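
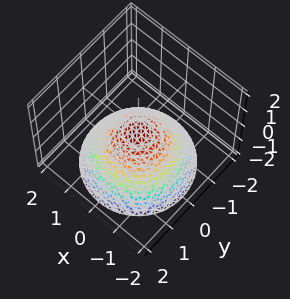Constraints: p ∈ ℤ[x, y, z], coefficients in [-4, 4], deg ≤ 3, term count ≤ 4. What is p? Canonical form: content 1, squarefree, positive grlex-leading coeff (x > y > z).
First, the degree is 2 — a paraboloid; a quadric.
Next, symmetries: the surface is invariant under rotation about z: p = q(x² + y², z).
Next, reading off the gridlines: it crosses the y-axis at the gridline y = 0; a circular section at z = -2 has radius between 1 and 2; one z-axis crossing is at z = 0; it crosses the x-axis at the gridline x = 0.
Finally, these observations pin down the coefficients.

2*x^2 + 2*y^2 + 3*z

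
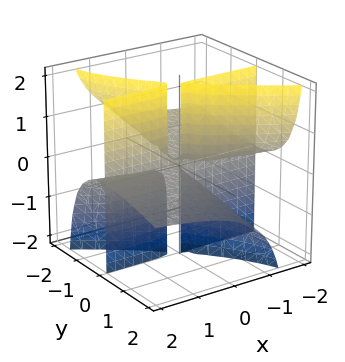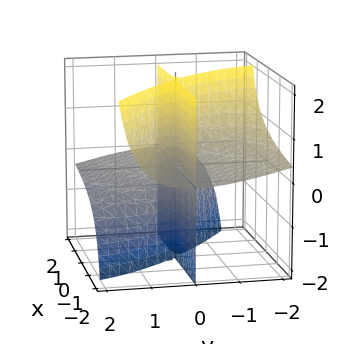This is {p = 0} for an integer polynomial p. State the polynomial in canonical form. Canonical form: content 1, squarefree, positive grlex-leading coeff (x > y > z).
3*x*y*z + y^3 + 3*y^2*z

1. The picture has 2 separate pieces. Treating them together as one polynomial.
2. Degree: a generic line meets the surface in up to 3 points, so deg p = 3.
3. Against the integer gridlines: the visible x-axis segment lies entirely on the surface; one y-axis crossing is at y = 0; every point of the z-axis in the box is on the surface.
4. Matching integer coefficients to the picture gives p.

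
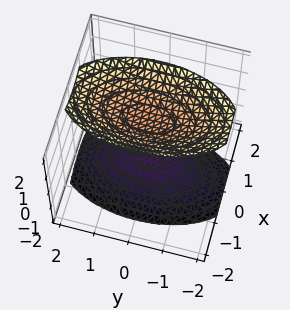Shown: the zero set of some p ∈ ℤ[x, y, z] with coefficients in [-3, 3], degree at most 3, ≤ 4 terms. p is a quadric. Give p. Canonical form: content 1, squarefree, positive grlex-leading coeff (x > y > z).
First, the picture has 2 separate pieces.
Next, deg p = 2.
Next, symmetries: the x ↦ −x reflection is a symmetry, so x appears only in even powers; mirror symmetry y ↦ −y ⇒ only even powers of y; the z ↦ −z reflection is a symmetry, so z appears only in even powers.
Then, from the visible intercepts: it misses every integer gridline on the y-axis; the surface avoids every integer x-axis point in the box.
Finally, fitting integer coefficients to these (and the overall shape) gives p.

3*x^2 + y^2 - 2*z^2 + 3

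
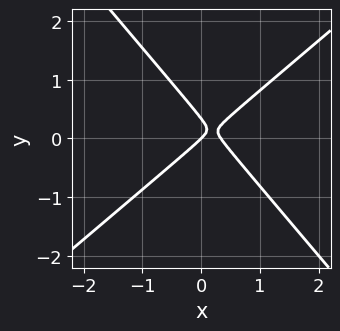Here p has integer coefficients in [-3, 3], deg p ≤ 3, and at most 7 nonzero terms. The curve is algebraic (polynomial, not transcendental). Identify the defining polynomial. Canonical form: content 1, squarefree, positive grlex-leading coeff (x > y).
Degree: no degree-1 curve has this shape, so deg p = 2.
From the visible intercepts: one x-axis crossing is at x = 0; it meets the y-axis at y = 0 (among the integer gridlines).
Assembling these constraints gives the stated polynomial.

3*x^2 - x*y - 3*y^2 - x + y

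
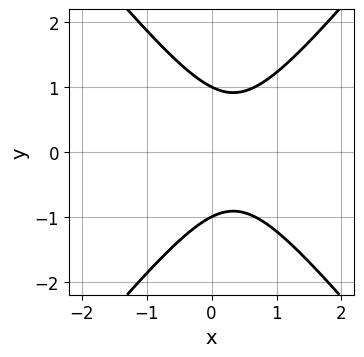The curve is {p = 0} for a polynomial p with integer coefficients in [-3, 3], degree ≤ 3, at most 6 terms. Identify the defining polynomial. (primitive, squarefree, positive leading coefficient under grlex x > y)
3*x^2 - 2*y^2 - 2*x + 2

deg p = 2. A generic line meets the curve in up to 2 points.
Symmetries: the y ↦ −y reflection is a symmetry, so y appears only in even powers.
Checking where it meets the axes: among the integer gridlines, it crosses the y-axis at y ∈ {-1, 1}; no x-intercept at any integer in the box.
Fitting integer coefficients to these (and the overall shape) gives p.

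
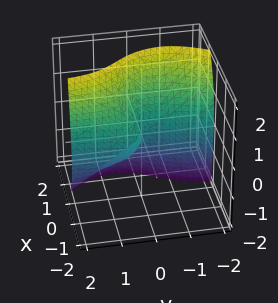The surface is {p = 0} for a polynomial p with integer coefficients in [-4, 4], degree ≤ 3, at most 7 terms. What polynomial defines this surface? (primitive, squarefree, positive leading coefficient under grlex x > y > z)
3*x^3 + 3*x*y^2 + 2*x*y*z - z^2 + y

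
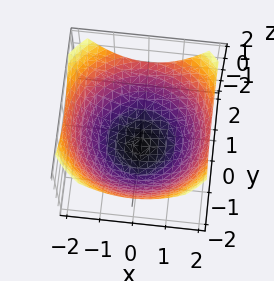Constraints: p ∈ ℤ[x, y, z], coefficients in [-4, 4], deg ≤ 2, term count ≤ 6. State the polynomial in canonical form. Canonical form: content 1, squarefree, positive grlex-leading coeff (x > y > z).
x^2 + y^2 - 2*z - 3

1. The degree is 2 — no degree-1 surface has this shape.
2. By symmetry, every cross-section ⟂ z is a circle, so x, y appear only via x² + y².
3. From the visible intercepts: a circular section at z = 0 has radius between 1 and 2.
4. Putting this together gives p.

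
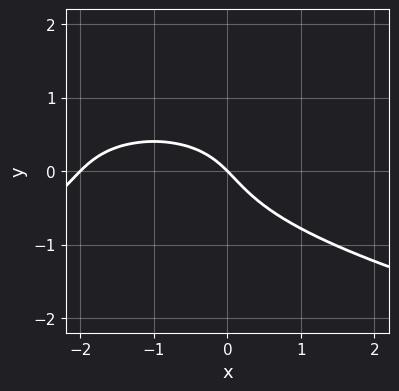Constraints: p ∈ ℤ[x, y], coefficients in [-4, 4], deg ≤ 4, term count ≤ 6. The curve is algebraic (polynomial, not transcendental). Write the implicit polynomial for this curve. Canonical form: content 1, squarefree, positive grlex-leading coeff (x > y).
1. deg p = 3.
2. Reading off the gridlines: one y-axis crossing is at y = 0; the x-axis gridline crossings are at x ∈ {-2, 0}.
3. Together with the visible shape, these determine p as stated.

3*y^3 + x^2 + 2*x + 2*y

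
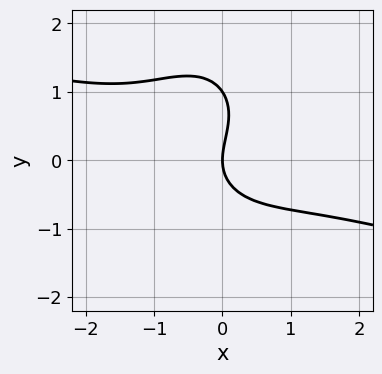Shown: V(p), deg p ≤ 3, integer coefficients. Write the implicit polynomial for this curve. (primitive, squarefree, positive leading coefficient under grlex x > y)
Degree: the shape is more complex than any degree-2 curve, so deg p = 3.
Reading off the gridlines: the y-axis gridline crossings are at y ∈ {0, 1}; one x-axis crossing is at x = 0.
Matching integer coefficients to the picture gives p.

x^3 + 3*x^2*y + 2*y^3 - 2*y^2 + 3*x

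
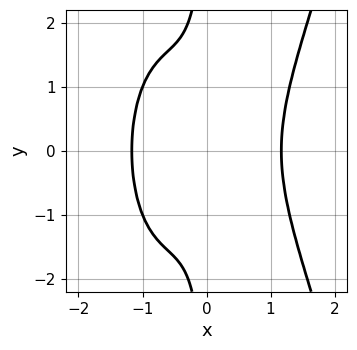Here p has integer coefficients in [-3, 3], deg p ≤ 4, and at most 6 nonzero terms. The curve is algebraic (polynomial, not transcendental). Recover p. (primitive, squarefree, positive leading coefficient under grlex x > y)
2*x^4 - x*y^2 - 2*x^2 - 1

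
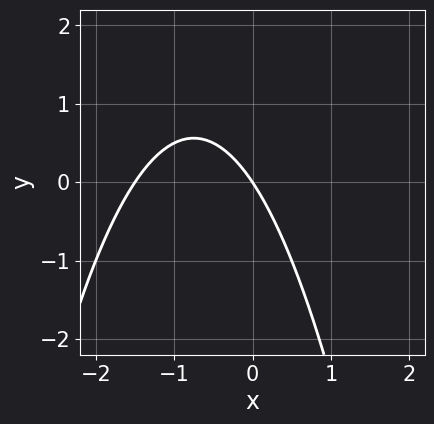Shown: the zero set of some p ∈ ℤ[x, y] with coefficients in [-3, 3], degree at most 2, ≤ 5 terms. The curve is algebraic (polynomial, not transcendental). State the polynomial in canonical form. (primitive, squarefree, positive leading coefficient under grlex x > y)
2*x^2 + 3*x + 2*y

1. deg p = 2. A generic line meets the curve in up to 2 points.
2. Against the integer gridlines: it meets the y-axis at y = 0 (among the integer gridlines); it crosses the x-axis at the gridline x = 0.
3. Fitting integer coefficients to these (and the overall shape) gives p.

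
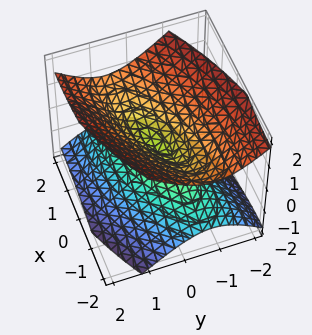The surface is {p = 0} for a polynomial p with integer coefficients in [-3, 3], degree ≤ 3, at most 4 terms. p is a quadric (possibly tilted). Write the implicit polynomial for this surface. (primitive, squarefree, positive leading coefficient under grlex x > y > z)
1. deg p = 2. The shape is more complex than any degree-1 surface.
2. Reading off the gridlines: one z-axis crossing is at z = 0; one y-axis crossing is at y = 0; it meets the x-axis at x = 0 (among the integer gridlines).
3. The integer polynomial consistent with all of this is the stated p.

x^2 - 2*x*y + 3*y^2 - 3*z^2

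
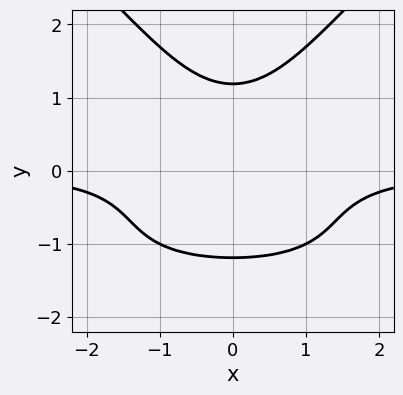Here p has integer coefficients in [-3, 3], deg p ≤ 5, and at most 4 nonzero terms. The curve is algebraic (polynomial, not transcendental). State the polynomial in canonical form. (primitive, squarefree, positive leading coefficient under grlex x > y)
x^2*y^2 - y^4 + 2*x^2*y + 2

First, the degree is 4 — the shape is more complex than any degree-3 curve.
Then, symmetries: it's symmetric under x → −x, forcing even powers of x.
Then, from the axis intercepts and sections: no x-intercept at any integer in the box.
Finally, these observations pin down the coefficients.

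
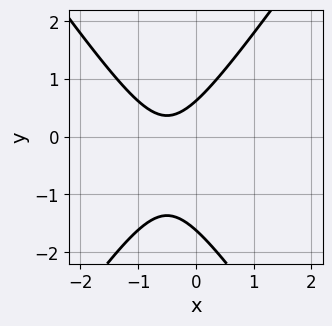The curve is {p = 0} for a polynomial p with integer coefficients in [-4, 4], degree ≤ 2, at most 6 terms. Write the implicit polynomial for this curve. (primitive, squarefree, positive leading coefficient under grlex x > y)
2*x^2 - y^2 + 2*x - y + 1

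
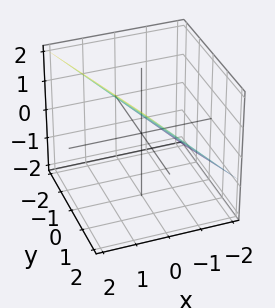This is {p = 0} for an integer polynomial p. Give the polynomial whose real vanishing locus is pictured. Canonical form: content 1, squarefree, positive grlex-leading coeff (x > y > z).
3*x + y - 3*z + 2

First, degree: the surface is flat (a plane), so deg p = 1.
Then, from the axis intercepts and sections: it meets the y-axis at y = -2 (among the integer gridlines).
Finally, together with the visible shape, these determine p as stated.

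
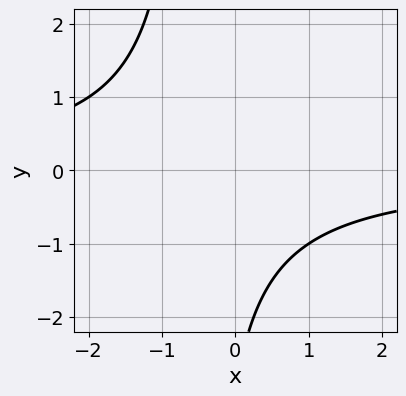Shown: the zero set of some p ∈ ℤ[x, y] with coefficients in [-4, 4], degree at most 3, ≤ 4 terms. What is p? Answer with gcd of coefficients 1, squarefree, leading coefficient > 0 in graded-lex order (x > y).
2*x*y + y + 3

(a) deg p = 2. No degree-1 curve has this shape.
(b) From the axis intercepts and sections: it misses every integer gridline on the y-axis; the curve avoids every integer x-axis point in the box.
(c) These observations pin down the coefficients.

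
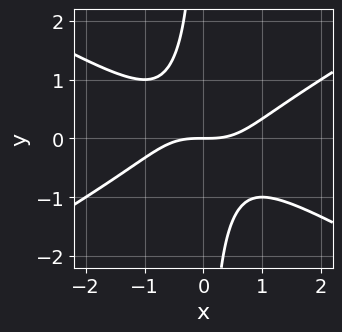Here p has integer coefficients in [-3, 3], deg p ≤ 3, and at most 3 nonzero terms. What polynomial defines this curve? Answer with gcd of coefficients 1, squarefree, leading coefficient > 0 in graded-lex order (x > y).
x^3 - 3*x*y^2 - 2*y

Degree: no degree-2 curve has this shape, so deg p = 3.
Against the integer gridlines: one y-axis crossing is at y = 0; it crosses the x-axis at the gridline x = 0.
Fitting integer coefficients to these (and the overall shape) gives p.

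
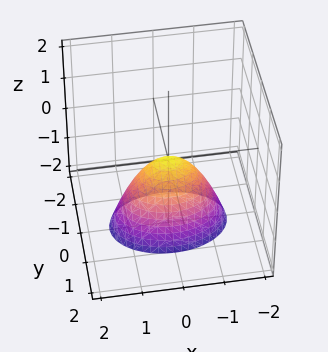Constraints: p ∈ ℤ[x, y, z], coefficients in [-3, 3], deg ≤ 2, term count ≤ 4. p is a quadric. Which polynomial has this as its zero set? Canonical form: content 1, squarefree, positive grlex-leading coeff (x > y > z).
1. The degree is 2 — a paraboloid; a quadric.
2. Symmetries: mirror symmetry y ↦ −y ⇒ only even powers of y; it's symmetric under x → −x, forcing even powers of x.
3. Observable constraints: it crosses the y-axis at the gridline y = 0; it meets the x-axis at x = 0 (among the integer gridlines); it crosses the z-axis at the gridline z = 0.
4. Matching integer coefficients to the picture gives p.

x^2 + 2*y^2 + z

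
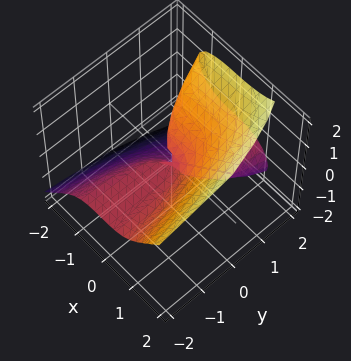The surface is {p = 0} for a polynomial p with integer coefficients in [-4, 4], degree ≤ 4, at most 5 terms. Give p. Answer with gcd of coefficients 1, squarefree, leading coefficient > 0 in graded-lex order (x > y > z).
First, deg p = 3.
Next, against the integer gridlines: it crosses the x-axis at the gridline x = 0; every point of the y-axis in the box is on the surface; it crosses the z-axis at the gridline z = 0.
Finally, assembling these constraints gives the stated polynomial.

2*x^3 - 2*z^3 + 3*y*z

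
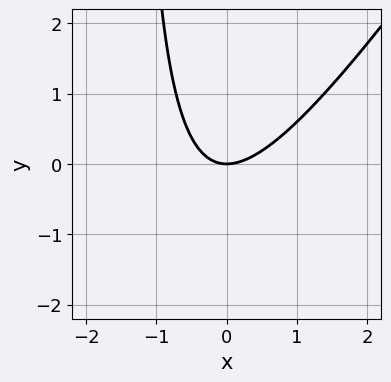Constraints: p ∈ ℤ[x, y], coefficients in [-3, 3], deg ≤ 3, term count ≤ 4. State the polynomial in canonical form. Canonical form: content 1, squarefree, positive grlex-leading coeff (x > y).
1. Degree: a generic line meets the curve in up to 2 points, so deg p = 2.
2. From the axis intercepts and sections: it meets the x-axis at x = 0 (among the integer gridlines); it crosses the y-axis at the gridline y = 0.
3. Fitting integer coefficients to these (and the overall shape) gives p.

3*x^2 - 2*x*y - 3*y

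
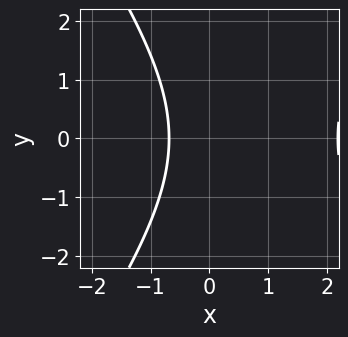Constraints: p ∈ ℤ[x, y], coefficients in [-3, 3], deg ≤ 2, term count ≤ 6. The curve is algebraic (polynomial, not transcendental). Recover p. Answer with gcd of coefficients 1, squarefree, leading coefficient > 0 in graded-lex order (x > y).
2*x^2 - y^2 - 3*x - 3

1. deg p = 2.
2. Symmetries: it's symmetric under y → −y, forcing even powers of y.
3. Checking where it meets the axes: it misses every integer gridline on the y-axis.
4. Assembling these constraints gives the stated polynomial.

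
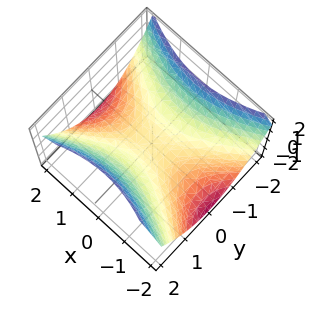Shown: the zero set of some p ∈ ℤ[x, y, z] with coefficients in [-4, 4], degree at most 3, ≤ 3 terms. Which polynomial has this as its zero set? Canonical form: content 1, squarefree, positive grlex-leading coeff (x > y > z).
x^2 - 2*y^2 + 3*z

(a) deg p = 2.
(b) Symmetries: mirror symmetry x ↦ −x ⇒ only even powers of x; mirror symmetry y ↦ −y ⇒ only even powers of y.
(c) Observable constraints: one x-axis crossing is at x = 0; it meets the z-axis at z = 0 (among the integer gridlines); it meets the y-axis at y = 0 (among the integer gridlines).
(d) Matching integer coefficients to the picture gives p.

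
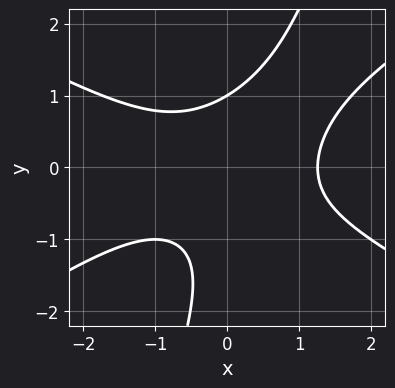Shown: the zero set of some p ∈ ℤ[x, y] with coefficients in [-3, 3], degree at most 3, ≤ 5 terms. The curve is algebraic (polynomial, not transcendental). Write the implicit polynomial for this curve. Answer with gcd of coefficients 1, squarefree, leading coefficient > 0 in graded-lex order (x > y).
(a) Degree: a generic line meets the curve in up to 3 points, so deg p = 3.
(b) Reading off the gridlines: it crosses the y-axis at the gridline y = 1.
(c) Solving for integer coefficients yields p as stated.

x^3 - 3*x*y^2 + y^3 + y^2 - 2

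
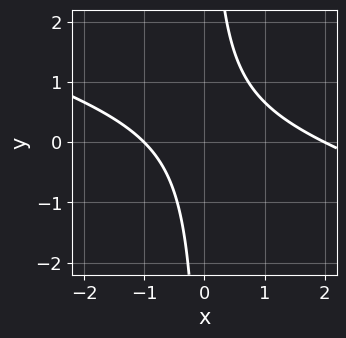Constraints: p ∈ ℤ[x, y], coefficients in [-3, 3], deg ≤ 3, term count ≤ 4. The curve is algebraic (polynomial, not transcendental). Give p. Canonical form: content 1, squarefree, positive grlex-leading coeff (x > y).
First, degree: a generic line meets the curve in up to 2 points, so deg p = 2.
Next, from the visible intercepts: the x-axis gridline crossings are at x ∈ {-1, 2}; the curve avoids every integer y-axis point in the box.
Finally, together with the visible shape, these determine p as stated.

x^2 + 3*x*y - x - 2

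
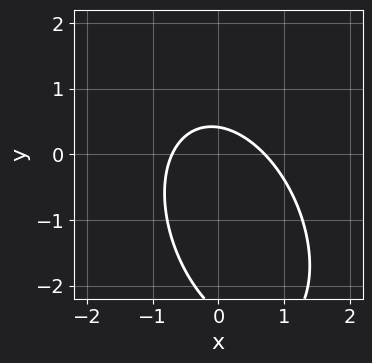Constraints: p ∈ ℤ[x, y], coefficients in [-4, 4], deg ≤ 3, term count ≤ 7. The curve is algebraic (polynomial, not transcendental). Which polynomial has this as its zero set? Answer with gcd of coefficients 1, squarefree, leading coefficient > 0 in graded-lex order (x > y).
2*x^2 + x*y + y^2 + 2*y - 1

First, deg p = 2.
Finally, matching integer coefficients to the picture gives p.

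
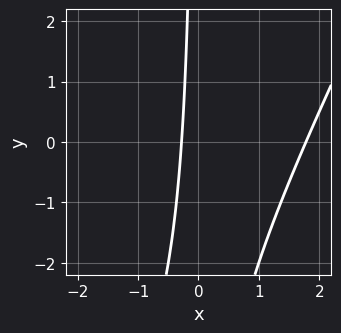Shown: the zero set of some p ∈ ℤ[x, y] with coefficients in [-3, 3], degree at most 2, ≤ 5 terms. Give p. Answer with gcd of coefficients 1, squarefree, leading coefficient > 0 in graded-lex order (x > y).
(a) deg p = 2. No degree-1 curve has this shape.
(b) Against the integer gridlines: no y-intercept at any integer in the box.
(c) Together with the visible shape, these determine p as stated.

2*x^2 - x*y - 3*x - 1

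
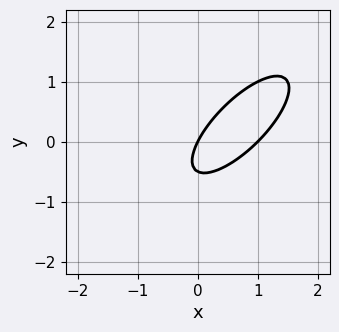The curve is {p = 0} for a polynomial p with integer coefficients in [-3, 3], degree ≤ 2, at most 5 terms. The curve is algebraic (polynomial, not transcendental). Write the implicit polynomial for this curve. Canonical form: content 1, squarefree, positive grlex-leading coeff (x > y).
2*x^2 - 3*x*y + 2*y^2 - 2*x + y

1. Degree: the shape is more complex than any degree-1 curve, so deg p = 2.
2. Against the integer gridlines: the x-axis gridline crossings are at x ∈ {0, 1}; it crosses the y-axis at the gridline y = 0.
3. Fitting integer coefficients to these (and the overall shape) gives p.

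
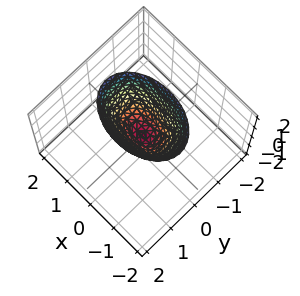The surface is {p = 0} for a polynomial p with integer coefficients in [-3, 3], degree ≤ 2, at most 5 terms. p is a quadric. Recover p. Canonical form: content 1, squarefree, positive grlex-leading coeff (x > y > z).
x^2 + 2*y^2 - z

The degree is 2 — a single bowl opening along one axis; a quadric.
Symmetries: the y ↦ −y reflection is a symmetry, so y appears only in even powers; mirror symmetry x ↦ −x ⇒ only even powers of x.
Checking where it meets the axes: one z-axis crossing is at z = 0; one x-axis crossing is at x = 0; it crosses the y-axis at the gridline y = 0.
Fitting integer coefficients to these (and the overall shape) gives p.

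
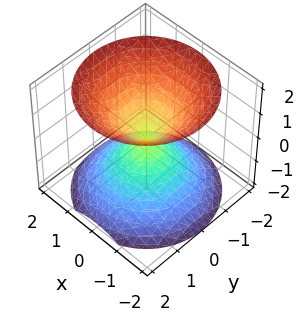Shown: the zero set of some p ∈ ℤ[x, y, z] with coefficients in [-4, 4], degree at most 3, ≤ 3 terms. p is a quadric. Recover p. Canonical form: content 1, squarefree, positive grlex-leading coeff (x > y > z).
x^2 + y^2 - z^2

The picture has 2 separate pieces. They look like related sheets of one shape, so recover p as a whole.
The degree is 2 — a double cone through the origin; a quadric.
Symmetries: rotational symmetry about the z-axis ⇒ p depends on x, y only through x² + y²; mirror symmetry z ↦ −z ⇒ only even powers of z.
Observable constraints: it meets the y-axis at y = 0 (among the integer gridlines); a circular section at z = 1 has radius exactly 1; it meets the z-axis at z = 0 (among the integer gridlines).
Fitting integer coefficients to these (and the overall shape) gives p.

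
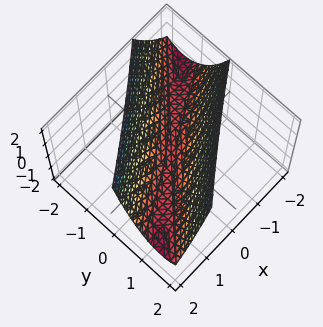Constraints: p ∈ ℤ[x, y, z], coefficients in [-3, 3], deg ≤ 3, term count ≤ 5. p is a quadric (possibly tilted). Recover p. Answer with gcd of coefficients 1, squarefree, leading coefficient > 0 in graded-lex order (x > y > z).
deg p = 2. The shape is more complex than any degree-1 surface.
Checking where it meets the axes: it crosses the y-axis at the gridline y = 0; it crosses the z-axis at the gridline z = 0.
The integer polynomial consistent with all of this is the stated p.

x^2 - 3*x*y + 2*y^2 - 2*z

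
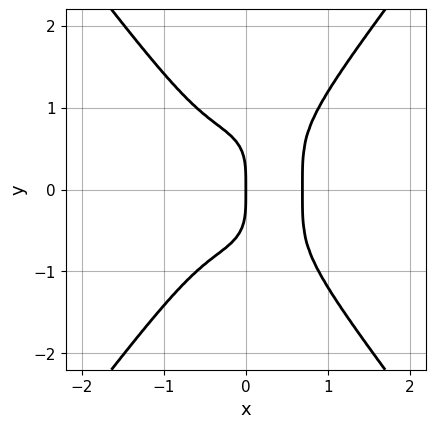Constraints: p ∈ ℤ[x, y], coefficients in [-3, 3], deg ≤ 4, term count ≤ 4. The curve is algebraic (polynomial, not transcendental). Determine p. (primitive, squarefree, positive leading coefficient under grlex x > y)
deg p = 4. No degree-3 curve has this shape.
Symmetries: the y ↦ −y reflection is a symmetry, so y appears only in even powers.
From the axis intercepts and sections: it meets the y-axis at y = 0 (among the integer gridlines); it meets the x-axis at x = 0 (among the integer gridlines).
Together with the visible shape, these determine p as stated.

3*x^4 - y^4 - x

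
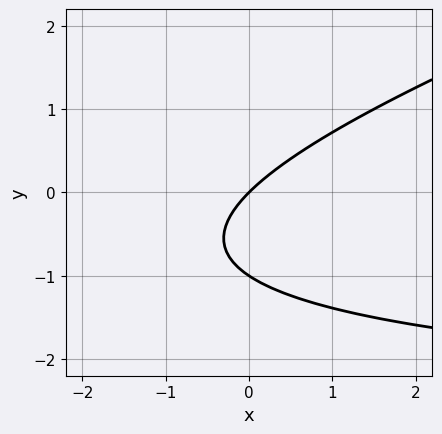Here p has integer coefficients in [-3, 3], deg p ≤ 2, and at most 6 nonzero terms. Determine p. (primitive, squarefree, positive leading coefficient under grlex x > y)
deg p = 2. The shape is more complex than any degree-1 curve.
From the axis intercepts and sections: among the integer gridlines, it crosses the y-axis at y ∈ {-1, 0}; it crosses the x-axis at the gridline x = 0.
Fitting integer coefficients to these (and the overall shape) gives p.

x*y - 3*y^2 + 3*x - 3*y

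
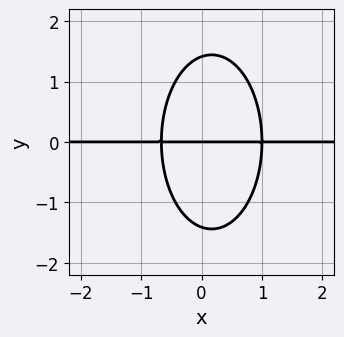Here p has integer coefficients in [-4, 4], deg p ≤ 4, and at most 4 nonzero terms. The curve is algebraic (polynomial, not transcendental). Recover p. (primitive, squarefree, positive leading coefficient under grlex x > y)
1. The degree is 3 — the shape is more complex than any degree-2 curve.
2. Observable constraints: the visible x-axis segment lies entirely on the curve; it crosses the y-axis at the gridline y = 0.
3. These observations pin down the coefficients.

3*x^2*y + y^3 - x*y - 2*y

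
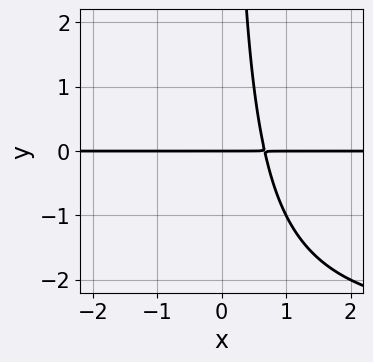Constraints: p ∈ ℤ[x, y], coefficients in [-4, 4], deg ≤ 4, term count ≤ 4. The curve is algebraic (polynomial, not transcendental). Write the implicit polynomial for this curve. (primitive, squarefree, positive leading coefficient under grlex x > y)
1. The degree is 3 — a generic line meets the curve in up to 3 points.
2. Checking where it meets the axes: it crosses the y-axis at the gridline y = 0; the visible x-axis segment lies entirely on the curve.
3. Matching integer coefficients to the picture gives p.

x*y^2 + 3*x*y - 2*y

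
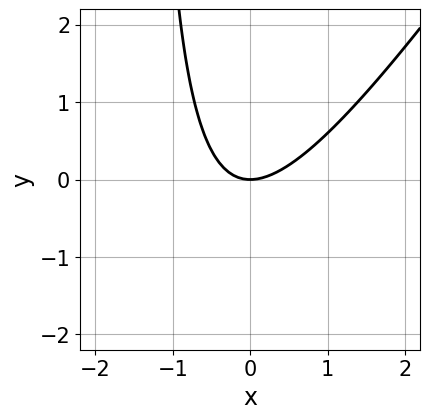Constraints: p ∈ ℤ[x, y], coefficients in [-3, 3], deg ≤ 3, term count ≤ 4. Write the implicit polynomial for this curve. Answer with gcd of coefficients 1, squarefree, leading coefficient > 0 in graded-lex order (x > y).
1. Degree: no degree-1 curve has this shape, so deg p = 2.
2. Checking where it meets the axes: one y-axis crossing is at y = 0; it crosses the x-axis at the gridline x = 0.
3. These observations pin down the coefficients.

3*x^2 - 2*x*y - 3*y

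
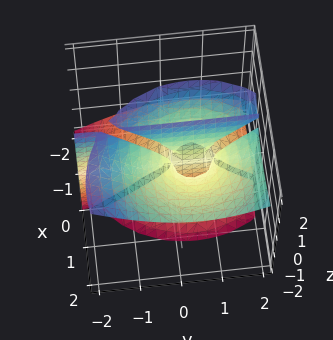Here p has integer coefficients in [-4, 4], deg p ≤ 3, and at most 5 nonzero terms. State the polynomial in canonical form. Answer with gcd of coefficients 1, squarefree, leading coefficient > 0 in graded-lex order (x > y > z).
2*x^3 - 3*x^2*z + 2*x*y^2 - 2*x*z^2 - 2*x*y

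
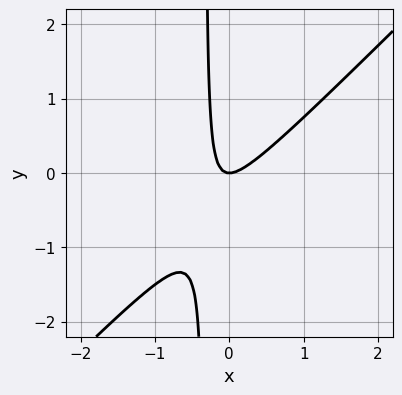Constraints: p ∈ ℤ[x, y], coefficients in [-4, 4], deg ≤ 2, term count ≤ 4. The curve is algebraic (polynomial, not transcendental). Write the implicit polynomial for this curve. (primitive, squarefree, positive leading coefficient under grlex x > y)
3*x^2 - 3*x*y - y

The degree is 2 — the shape is more complex than any degree-1 curve.
Observable constraints: one x-axis crossing is at x = 0; it meets the y-axis at y = 0 (among the integer gridlines).
Together with the visible shape, these determine p as stated.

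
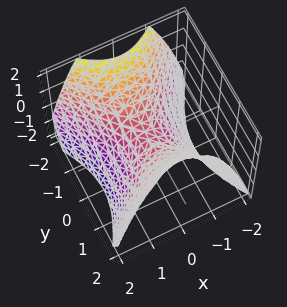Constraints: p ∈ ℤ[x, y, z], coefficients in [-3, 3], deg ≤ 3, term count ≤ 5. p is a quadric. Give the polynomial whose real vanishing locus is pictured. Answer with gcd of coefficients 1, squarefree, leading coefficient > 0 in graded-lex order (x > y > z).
3*x^2 - 2*y^2 + 3*z

deg p = 2.
Symmetries: it's symmetric under x → −x, forcing even powers of x; it's symmetric under y → −y, forcing even powers of y.
Observable constraints: one z-axis crossing is at z = 0; one x-axis crossing is at x = 0.
Fitting integer coefficients to these (and the overall shape) gives p.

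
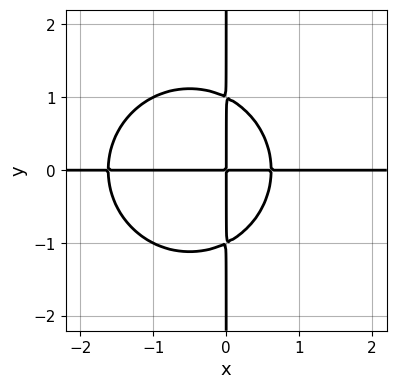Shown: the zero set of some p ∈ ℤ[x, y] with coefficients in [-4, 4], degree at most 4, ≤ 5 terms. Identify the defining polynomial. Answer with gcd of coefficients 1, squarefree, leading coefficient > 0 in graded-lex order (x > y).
x^3*y + x*y^3 + x^2*y - x*y

The degree is 4 — no degree-3 curve has this shape.
Observable constraints: every point of the y-axis in the box is on the curve; every point of the x-axis in the box is on the curve.
Fitting integer coefficients to these (and the overall shape) gives p.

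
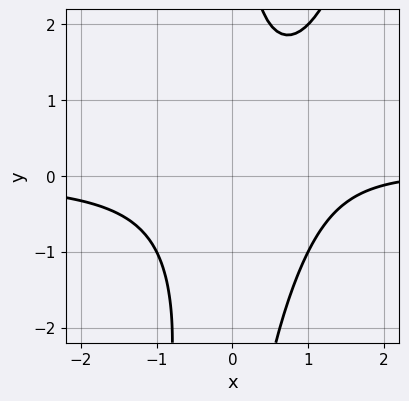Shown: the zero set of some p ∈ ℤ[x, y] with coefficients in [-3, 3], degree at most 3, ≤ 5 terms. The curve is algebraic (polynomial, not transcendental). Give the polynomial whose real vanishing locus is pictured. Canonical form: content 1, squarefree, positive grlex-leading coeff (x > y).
3*x^2*y - x*y^2 - 2*x*y - x + 3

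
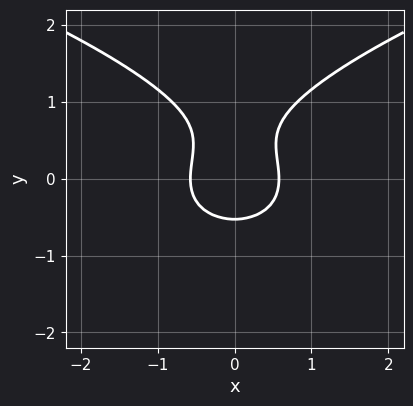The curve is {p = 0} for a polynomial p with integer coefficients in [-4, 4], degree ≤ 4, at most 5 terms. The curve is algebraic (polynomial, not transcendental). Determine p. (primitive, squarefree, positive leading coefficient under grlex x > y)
3*y^3 - 3*x^2 - 2*y^2 + 1

1. The degree is 3 — a generic line meets the curve in up to 3 points.
2. Symmetries: mirror symmetry x ↦ −x ⇒ only even powers of x.
3. Solving for integer coefficients yields p as stated.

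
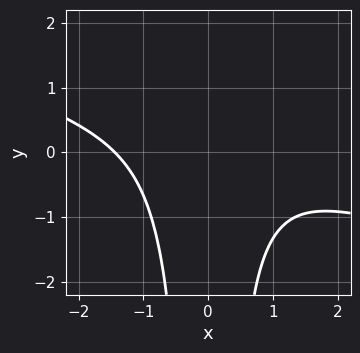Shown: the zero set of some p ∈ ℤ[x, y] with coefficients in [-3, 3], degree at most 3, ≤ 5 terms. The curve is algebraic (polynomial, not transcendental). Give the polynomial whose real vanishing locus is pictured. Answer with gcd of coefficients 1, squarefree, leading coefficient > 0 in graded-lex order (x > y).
deg p = 3.
Observable constraints: the curve avoids every integer y-axis point in the box.
Matching integer coefficients to the picture gives p.

x^3 + 3*x^2*y + 3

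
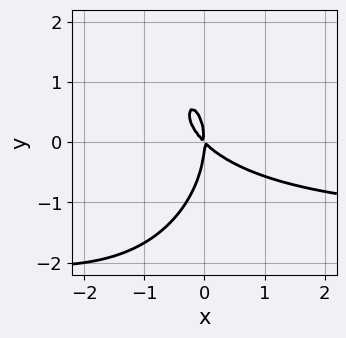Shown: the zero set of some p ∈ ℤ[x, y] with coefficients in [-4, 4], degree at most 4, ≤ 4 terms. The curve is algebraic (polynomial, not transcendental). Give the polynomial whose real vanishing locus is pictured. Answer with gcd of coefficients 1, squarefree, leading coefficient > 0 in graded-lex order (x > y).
First, deg p = 3. No degree-2 curve has this shape.
Next, observable constraints: it meets the y-axis at y = 0 (among the integer gridlines); it meets the x-axis at x = 0 (among the integer gridlines).
Finally, solving for integer coefficients yields p as stated.

2*x^2*y + y^3 + 3*x^2 + 3*x*y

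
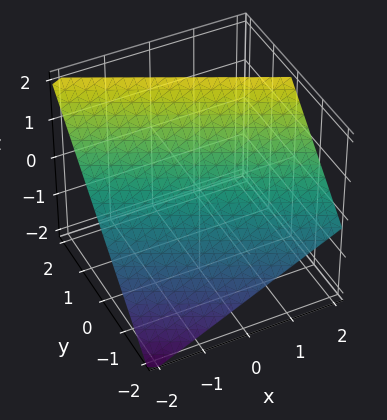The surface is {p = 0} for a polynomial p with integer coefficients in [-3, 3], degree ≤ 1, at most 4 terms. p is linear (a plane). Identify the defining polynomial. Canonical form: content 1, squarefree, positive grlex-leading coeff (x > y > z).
x + 2*y - 2*z + 2

1. deg p = 1. Every cross-section is a straight line — this is a plane.
2. Reading off the gridlines: one y-axis crossing is at y = -1; one x-axis crossing is at x = -2.
3. Solving for integer coefficients yields p as stated. Check: (0, 0, 1) on the z-axis lies on the surface, and p(0, 0, 1) = 0. ✓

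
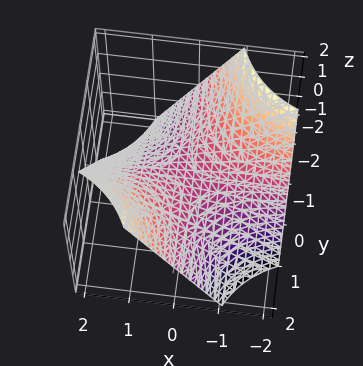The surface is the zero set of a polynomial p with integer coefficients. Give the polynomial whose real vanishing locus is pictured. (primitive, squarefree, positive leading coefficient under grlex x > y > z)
x*y - z

1. Degree: a saddle surface; a quadric, so deg p = 2.
2. Reading off the gridlines: every point of the y-axis in the box is on the surface; every point of the x-axis in the box is on the surface; one z-axis crossing is at z = 0.
3. Together with the visible shape, these determine p as stated.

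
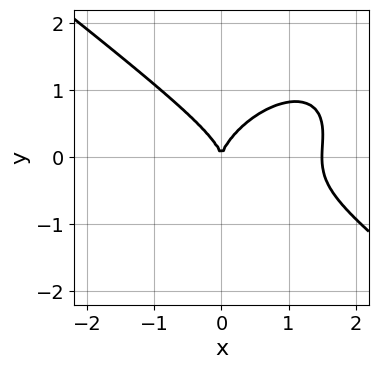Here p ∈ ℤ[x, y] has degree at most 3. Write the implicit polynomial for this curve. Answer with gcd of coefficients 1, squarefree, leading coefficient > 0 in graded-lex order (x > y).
2*x^3 - x*y^2 + 3*y^3 - 3*x^2

1. Degree: a generic line meets the curve in up to 3 points, so deg p = 3.
2. Against the integer gridlines: it crosses the y-axis at the gridline y = 0; it meets the x-axis at x = 0 (among the integer gridlines).
3. Putting this together gives p.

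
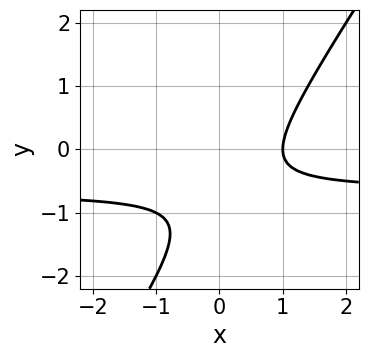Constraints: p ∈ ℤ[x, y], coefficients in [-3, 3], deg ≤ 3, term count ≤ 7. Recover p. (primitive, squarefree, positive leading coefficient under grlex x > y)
3*x*y - 2*y^2 + 2*x - 3*y - 2

Degree: no degree-1 curve has this shape, so deg p = 2.
From the visible intercepts: one x-axis crossing is at x = 1; the curve avoids every integer y-axis point in the box.
The integer polynomial consistent with all of this is the stated p.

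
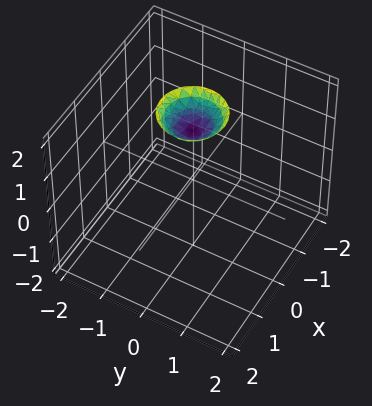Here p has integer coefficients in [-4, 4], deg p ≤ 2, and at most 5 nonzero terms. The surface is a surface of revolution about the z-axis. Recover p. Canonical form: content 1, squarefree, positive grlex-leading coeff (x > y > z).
2*x^2 + 2*y^2 - 2*z + 3

Degree: a generic line meets the surface in up to 2 points, so deg p = 2.
Symmetries: every cross-section ⟂ z is a circle, so x, y appear only via x² + y².
Reading off the gridlines: no y-intercept at any integer in the box; a circular section at z = 2 has radius between 0 and 1; it misses every integer gridline on the x-axis.
Matching integer coefficients to the picture gives p.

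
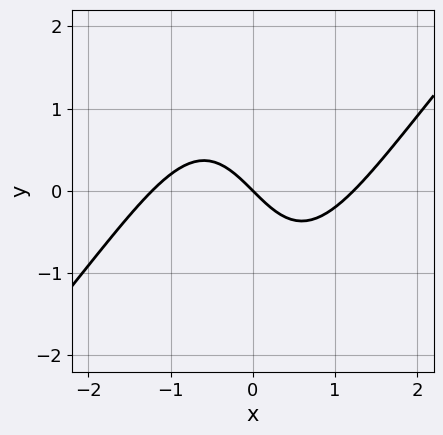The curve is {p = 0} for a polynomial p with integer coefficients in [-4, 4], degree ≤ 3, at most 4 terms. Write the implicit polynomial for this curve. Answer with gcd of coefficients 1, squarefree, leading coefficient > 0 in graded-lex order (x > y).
2*x^3 - 2*x^2*y - 3*x - 3*y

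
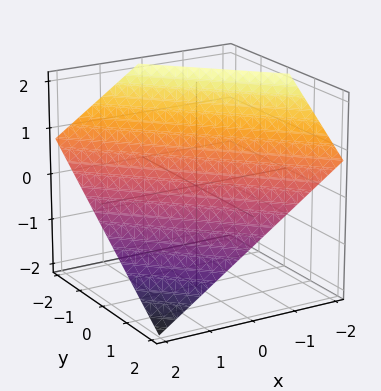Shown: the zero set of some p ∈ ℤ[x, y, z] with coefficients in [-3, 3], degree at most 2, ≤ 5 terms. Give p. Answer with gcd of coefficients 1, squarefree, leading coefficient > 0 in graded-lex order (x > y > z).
deg p = 1. Every cross-section is a straight line — this is a plane.
Observable constraints: it crosses the x-axis at the gridline x = 1; it crosses the y-axis at the gridline y = 1.
Together with the visible shape, these determine p as stated.

2*x + 2*y + 3*z - 2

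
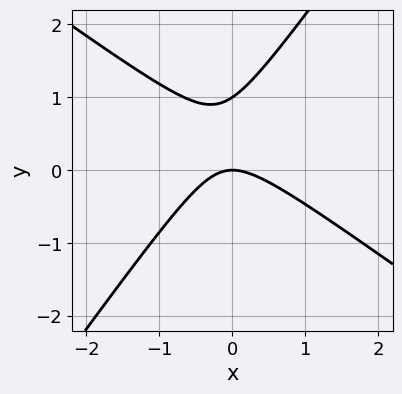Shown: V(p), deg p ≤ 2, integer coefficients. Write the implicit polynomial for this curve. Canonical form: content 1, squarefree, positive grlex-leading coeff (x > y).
First, degree: the shape is more complex than any degree-1 curve, so deg p = 2.
Then, reading off the gridlines: among the integer gridlines, it crosses the y-axis at y ∈ {0, 1}; one x-axis crossing is at x = 0.
Finally, solving for integer coefficients yields p as stated.

3*x^2 + 2*x*y - 3*y^2 + 3*y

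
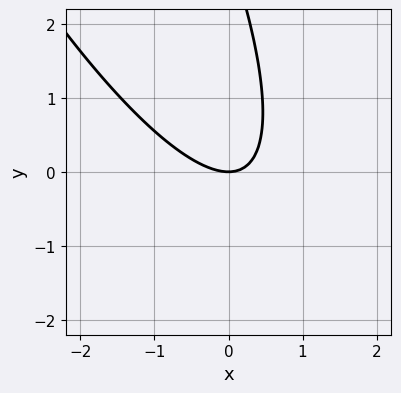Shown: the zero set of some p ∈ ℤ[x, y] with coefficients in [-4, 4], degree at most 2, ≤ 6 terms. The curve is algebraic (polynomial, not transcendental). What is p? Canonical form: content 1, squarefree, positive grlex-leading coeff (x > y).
1. The degree is 2 — the shape is more complex than any degree-1 curve.
2. Reading off the gridlines: it crosses the y-axis at the gridline y = 0; it meets the x-axis at x = 0 (among the integer gridlines).
3. Solving for integer coefficients yields p as stated.

3*x^2 + 3*x*y + y^2 - 3*y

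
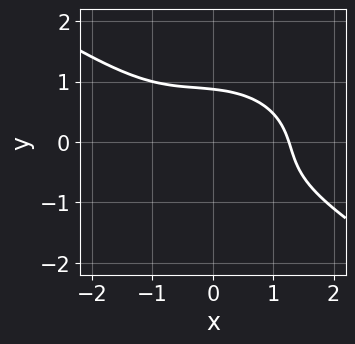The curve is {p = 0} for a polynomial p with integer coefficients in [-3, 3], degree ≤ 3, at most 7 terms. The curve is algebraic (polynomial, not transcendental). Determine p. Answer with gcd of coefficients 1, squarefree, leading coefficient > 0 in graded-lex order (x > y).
x^3 + x^2*y + x*y^2 + 3*y^3 - 2

First, deg p = 3. No degree-2 curve has this shape.
Finally, the integer polynomial consistent with all of this is the stated p.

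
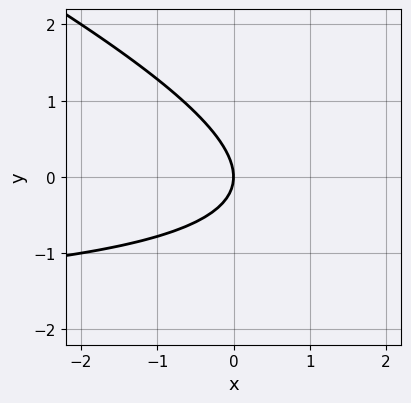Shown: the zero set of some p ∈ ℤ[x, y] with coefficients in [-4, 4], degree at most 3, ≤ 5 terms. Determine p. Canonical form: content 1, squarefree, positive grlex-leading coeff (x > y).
The degree is 2 — a generic line meets the curve in up to 2 points.
Observable constraints: it meets the y-axis at y = 0 (among the integer gridlines); it crosses the x-axis at the gridline x = 0.
Assembling these constraints gives the stated polynomial.

x*y + 2*y^2 + 2*x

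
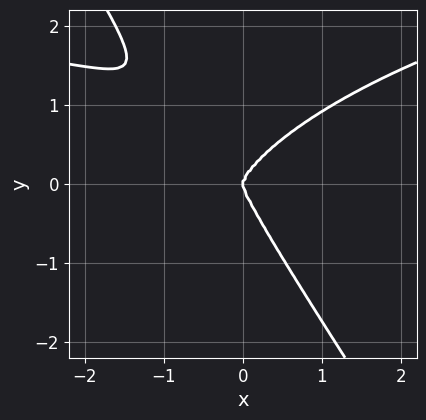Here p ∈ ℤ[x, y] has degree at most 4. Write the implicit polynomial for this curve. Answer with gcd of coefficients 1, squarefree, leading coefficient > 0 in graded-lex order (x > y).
x^3*y - x^2*y^2 + 2*x*y^3 + 2*y^4 - 3*x^3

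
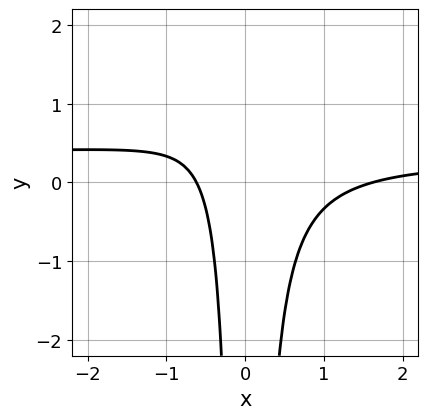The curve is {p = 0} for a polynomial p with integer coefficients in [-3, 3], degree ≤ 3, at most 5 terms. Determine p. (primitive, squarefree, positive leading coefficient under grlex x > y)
First, degree: no degree-2 curve has this shape, so deg p = 3.
Next, reading off the gridlines: it misses every integer gridline on the y-axis.
Finally, assembling these constraints gives the stated polynomial.

3*x^2*y - x^2 + x + 1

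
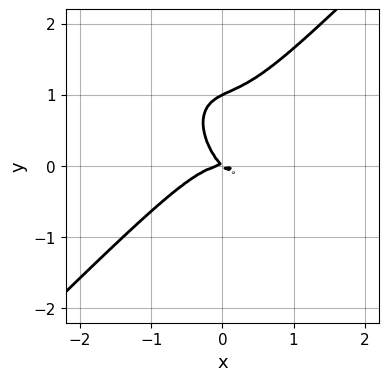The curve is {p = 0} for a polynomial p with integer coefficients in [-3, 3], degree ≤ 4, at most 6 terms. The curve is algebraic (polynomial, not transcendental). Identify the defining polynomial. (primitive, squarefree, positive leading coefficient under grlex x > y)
First, the degree is 3 — a generic line meets the curve in up to 3 points.
Then, reading off the gridlines: it meets the x-axis at x = 0 (among the integer gridlines); the y-axis gridline crossings are at y ∈ {0, 1}.
Finally, assembling these constraints gives the stated polynomial.

3*x^3 - x*y^2 - 2*y^3 + 2*x*y + 2*y^2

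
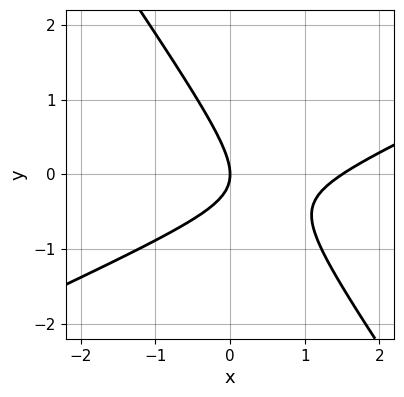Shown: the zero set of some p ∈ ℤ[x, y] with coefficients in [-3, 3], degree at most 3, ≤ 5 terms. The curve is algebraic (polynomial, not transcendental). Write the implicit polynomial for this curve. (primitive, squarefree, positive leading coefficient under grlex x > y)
2*x^2 - 3*x*y - 3*y^2 - 3*x

1. The degree is 2 — no degree-1 curve has this shape.
2. Checking where it meets the axes: it crosses the y-axis at the gridline y = 0; it crosses the x-axis at the gridline x = 0.
3. The integer polynomial consistent with all of this is the stated p.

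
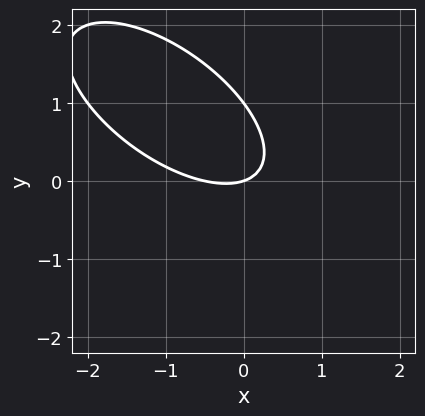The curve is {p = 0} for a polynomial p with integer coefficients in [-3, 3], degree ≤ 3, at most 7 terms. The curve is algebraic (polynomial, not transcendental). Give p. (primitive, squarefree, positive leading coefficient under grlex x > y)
2*x^2 + 3*x*y + 3*y^2 + x - 3*y

1. The degree is 2 — a generic line meets the curve in up to 2 points.
2. From the axis intercepts and sections: among the integer gridlines, it crosses the y-axis at y ∈ {0, 1}; it meets the x-axis at x = 0 (among the integer gridlines).
3. Fitting integer coefficients to these (and the overall shape) gives p.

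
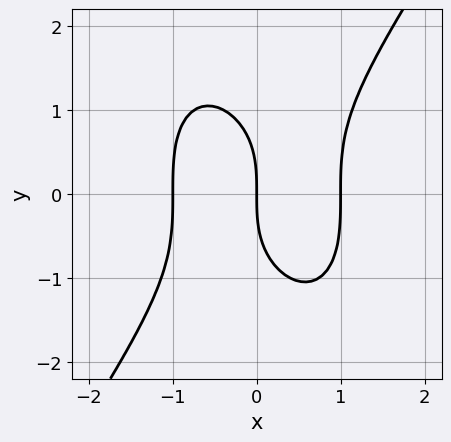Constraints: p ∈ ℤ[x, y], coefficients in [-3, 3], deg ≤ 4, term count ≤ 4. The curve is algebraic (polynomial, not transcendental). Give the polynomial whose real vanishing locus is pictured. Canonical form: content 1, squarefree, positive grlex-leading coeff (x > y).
First, the degree is 3 — the shape is more complex than any degree-2 curve.
Next, against the integer gridlines: it meets the y-axis at y = 0 (among the integer gridlines); among the integer gridlines, it crosses the x-axis at x ∈ {-1, 0, 1}.
Finally, these observations pin down the coefficients.

3*x^3 - y^3 - 3*x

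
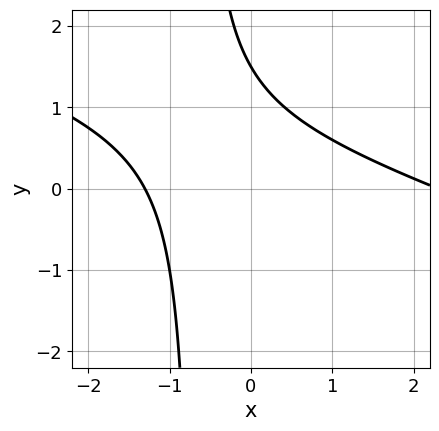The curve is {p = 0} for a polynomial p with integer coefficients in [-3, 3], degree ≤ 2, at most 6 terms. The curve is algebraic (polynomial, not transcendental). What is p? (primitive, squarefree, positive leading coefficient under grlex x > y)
x^2 + 3*x*y - x + 2*y - 3

First, degree: a generic line meets the curve in up to 2 points, so deg p = 2.
Finally, the integer polynomial consistent with all of this is the stated p.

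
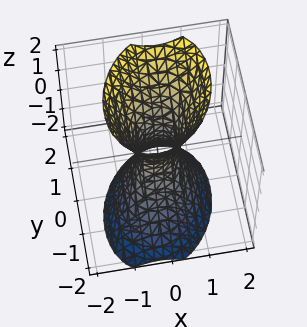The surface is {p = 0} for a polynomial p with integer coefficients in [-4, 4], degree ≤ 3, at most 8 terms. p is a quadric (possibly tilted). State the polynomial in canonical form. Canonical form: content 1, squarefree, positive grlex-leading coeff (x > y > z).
3*x^2 - x*y + 2*y^2 - y*z - z^2 - 1

Degree: a generic line meets the surface in up to 2 points, so deg p = 2.
Checking where it meets the axes: the surface avoids every integer z-axis point in the box.
Assembling these constraints gives the stated polynomial.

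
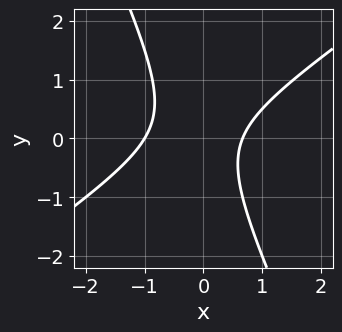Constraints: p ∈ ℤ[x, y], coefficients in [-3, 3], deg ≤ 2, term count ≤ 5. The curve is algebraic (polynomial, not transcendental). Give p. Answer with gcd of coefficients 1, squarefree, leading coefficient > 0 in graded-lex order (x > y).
3*x^2 - 3*x*y - 2*y^2 + x - 2

First, the degree is 2 — a generic line meets the curve in up to 2 points.
Then, from the visible intercepts: it misses every integer gridline on the y-axis; it crosses the x-axis at the gridline x = -1.
Finally, fitting integer coefficients to these (and the overall shape) gives p.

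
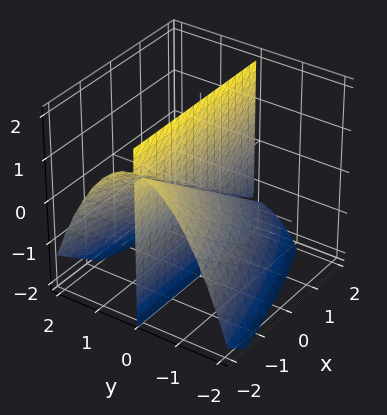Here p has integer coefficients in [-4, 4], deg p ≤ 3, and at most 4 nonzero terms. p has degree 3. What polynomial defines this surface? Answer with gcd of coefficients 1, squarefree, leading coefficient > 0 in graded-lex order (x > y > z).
2*y^3 + 2*x*y + 3*y*z

(a) The picture has 2 separate pieces.
(b) Degree: the shape is more complex than any degree-2 surface, so deg p = 3.
(c) From the visible intercepts: every point of the z-axis in the box is on the surface; it crosses the y-axis at the gridline y = 0.
(d) Solving for integer coefficients yields p as stated.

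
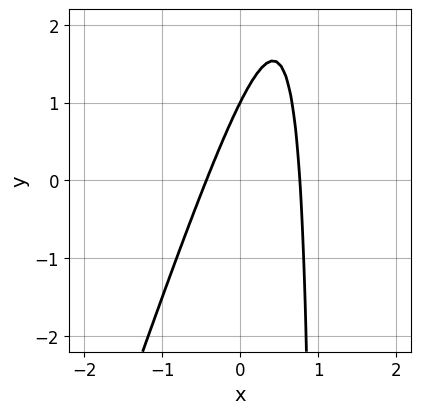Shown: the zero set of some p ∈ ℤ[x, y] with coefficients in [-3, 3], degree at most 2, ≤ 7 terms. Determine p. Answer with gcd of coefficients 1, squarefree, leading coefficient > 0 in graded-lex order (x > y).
3*x^2 - x*y - x + y - 1

1. Degree: a generic line meets the curve in up to 2 points, so deg p = 2.
2. Checking where it meets the axes: it crosses the y-axis at the gridline y = 1.
3. Putting this together gives p.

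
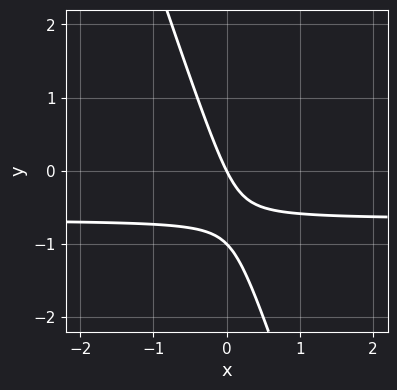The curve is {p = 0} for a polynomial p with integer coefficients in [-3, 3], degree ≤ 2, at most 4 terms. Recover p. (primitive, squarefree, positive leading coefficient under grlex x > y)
(a) Degree: a generic line meets the curve in up to 2 points, so deg p = 2.
(b) From the visible intercepts: among the integer gridlines, it crosses the y-axis at y ∈ {-1, 0}; it crosses the x-axis at the gridline x = 0.
(c) Fitting integer coefficients to these (and the overall shape) gives p.

3*x*y + y^2 + 2*x + y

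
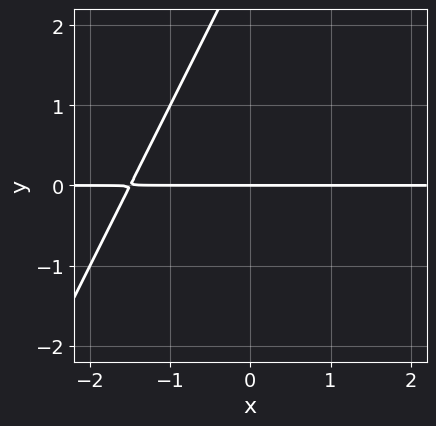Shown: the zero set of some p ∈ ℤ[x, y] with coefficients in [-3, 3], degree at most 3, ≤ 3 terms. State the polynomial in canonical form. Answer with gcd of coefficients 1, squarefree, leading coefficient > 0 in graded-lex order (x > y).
2*x*y - y^2 + 3*y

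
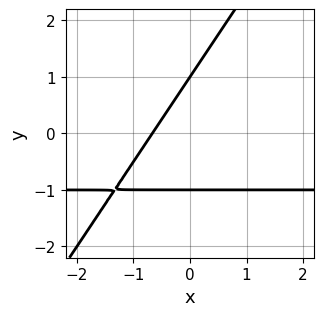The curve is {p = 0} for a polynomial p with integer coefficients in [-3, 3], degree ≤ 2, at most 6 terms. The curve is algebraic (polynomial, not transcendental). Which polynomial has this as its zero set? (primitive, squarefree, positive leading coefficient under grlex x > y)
1. The degree is 2 — the shape is more complex than any degree-1 curve.
2. Against the integer gridlines: among the integer gridlines, it crosses the y-axis at y ∈ {-1, 1}.
3. Solving for integer coefficients yields p as stated.

3*x*y - 2*y^2 + 3*x + 2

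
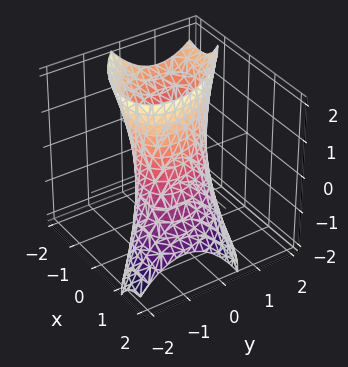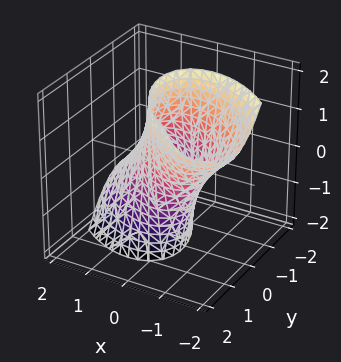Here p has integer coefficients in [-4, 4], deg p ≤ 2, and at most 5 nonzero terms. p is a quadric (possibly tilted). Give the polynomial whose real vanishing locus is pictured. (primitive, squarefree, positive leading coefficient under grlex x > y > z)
1. The degree is 2 — a generic line meets the surface in up to 2 points.
2. Against the integer gridlines: it misses every integer gridline on the z-axis; among the integer gridlines, it crosses the x-axis at x ∈ {-1, 1}.
3. Solving for integer coefficients yields p as stated. Check: (0, -1, 0) on the y-axis lies on the surface, and p(0, -1, 0) = 0. ✓

x^2 + x*y + x*z + y^2 - 1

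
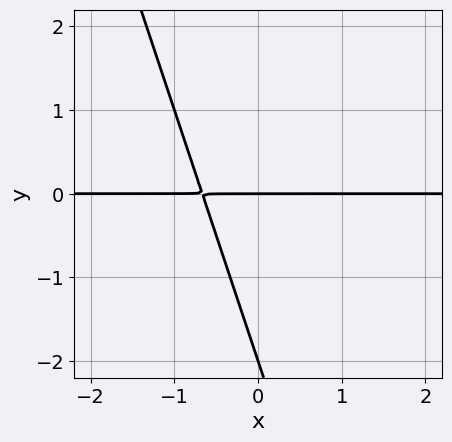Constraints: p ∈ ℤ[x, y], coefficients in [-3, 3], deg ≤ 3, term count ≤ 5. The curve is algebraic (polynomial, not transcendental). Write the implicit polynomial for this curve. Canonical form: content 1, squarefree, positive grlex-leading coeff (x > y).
deg p = 2. No degree-1 curve has this shape.
Reading off the gridlines: among the integer gridlines, it crosses the y-axis at y ∈ {-2, 0}; every point of the x-axis in the box is on the curve.
Putting this together gives p.

3*x*y + y^2 + 2*y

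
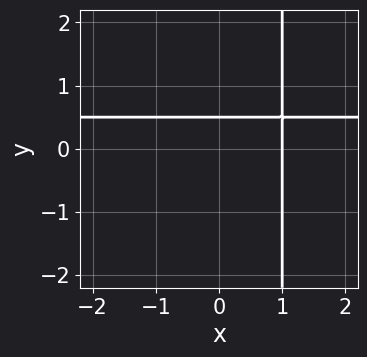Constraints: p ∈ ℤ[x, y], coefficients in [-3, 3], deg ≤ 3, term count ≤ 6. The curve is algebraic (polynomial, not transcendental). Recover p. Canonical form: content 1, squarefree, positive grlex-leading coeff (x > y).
2*x*y - x - 2*y + 1

(a) The degree is 2 — the shape is more complex than any degree-1 curve.
(b) From the visible intercepts: it crosses the x-axis at the gridline x = 1.
(c) Putting this together gives p.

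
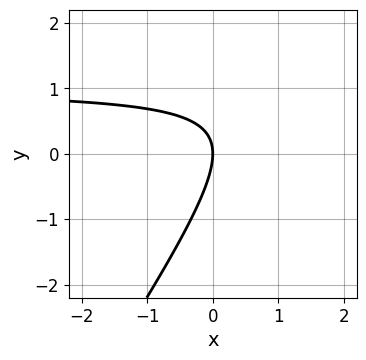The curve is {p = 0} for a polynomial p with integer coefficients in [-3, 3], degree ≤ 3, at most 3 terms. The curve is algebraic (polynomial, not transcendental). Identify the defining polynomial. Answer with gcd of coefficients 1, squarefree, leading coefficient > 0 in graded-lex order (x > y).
3*x*y - 2*y^2 - 3*x

First, deg p = 2. The shape is more complex than any degree-1 curve.
Then, reading off the gridlines: it meets the x-axis at x = 0 (among the integer gridlines); it meets the y-axis at y = 0 (among the integer gridlines).
Finally, fitting integer coefficients to these (and the overall shape) gives p.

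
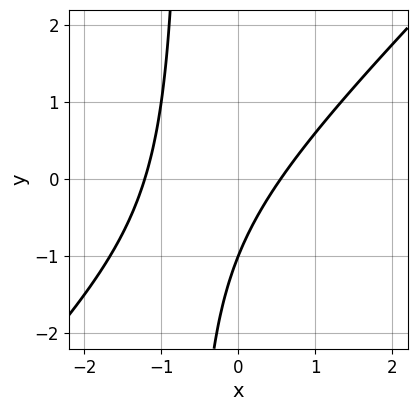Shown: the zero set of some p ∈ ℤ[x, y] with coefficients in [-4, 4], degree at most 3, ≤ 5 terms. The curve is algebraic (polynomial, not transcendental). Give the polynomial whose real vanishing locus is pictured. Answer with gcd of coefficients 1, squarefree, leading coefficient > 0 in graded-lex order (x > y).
3*x^2 - 3*x*y + 2*x - 2*y - 2

Degree: a generic line meets the curve in up to 2 points, so deg p = 2.
Reading off the gridlines: it crosses the y-axis at the gridline y = -1.
These observations pin down the coefficients.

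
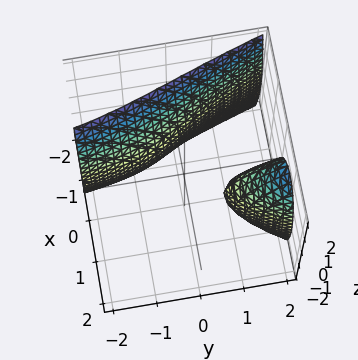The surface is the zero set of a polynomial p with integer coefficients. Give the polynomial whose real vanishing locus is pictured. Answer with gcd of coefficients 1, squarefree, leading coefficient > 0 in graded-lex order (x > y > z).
I count 2 distinct pieces. Treating them together as one polynomial.
deg p = 3. A generic line meets the surface in up to 3 points.
Observable constraints: no z-intercept at any integer in the box; no y-intercept at any integer in the box.
The integer polynomial consistent with all of this is the stated p.

2*x^3 - 3*x*y + z^2 + 1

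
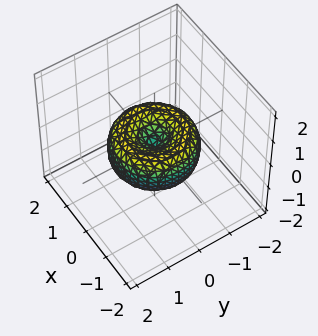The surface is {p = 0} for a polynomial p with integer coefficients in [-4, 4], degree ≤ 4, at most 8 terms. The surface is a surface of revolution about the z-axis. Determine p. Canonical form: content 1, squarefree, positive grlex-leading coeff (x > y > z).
2*x^4 + 4*x^2*y^2 + 2*y^4 - 3*x^2 - 3*y^2 + 3*z^2

(a) deg p = 4. The shape is more complex than any degree-3 surface.
(b) Symmetries: rotational symmetry about the z-axis ⇒ p depends on x, y only through x² + y².
(c) From the axis intercepts and sections: a circular section at z = 0 has radius between 1 and 2; one y-axis crossing is at y = 0; it meets the x-axis at x = 0 (among the integer gridlines); one z-axis crossing is at z = 0.
(d) Solving for integer coefficients yields p as stated.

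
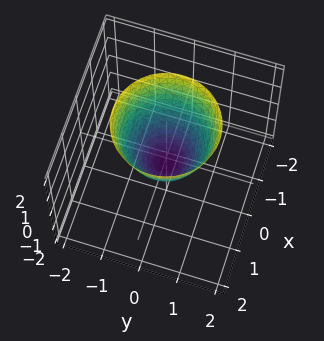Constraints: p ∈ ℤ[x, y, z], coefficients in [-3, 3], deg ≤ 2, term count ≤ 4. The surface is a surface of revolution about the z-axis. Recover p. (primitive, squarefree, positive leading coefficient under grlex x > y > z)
3*x^2 + 3*y^2 - 2*z - 1

1. Degree: no degree-1 surface has this shape, so deg p = 2.
2. Symmetries: every cross-section ⟂ z is a circle, so x, y appear only via x² + y².
3. Against the integer gridlines: a circular section at z = 0 has radius between 0 and 1.
4. Matching integer coefficients to the picture gives p.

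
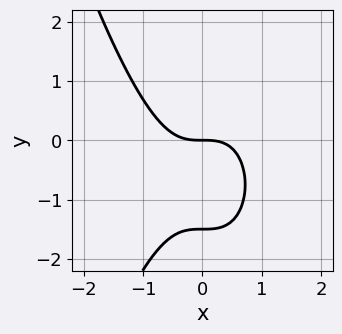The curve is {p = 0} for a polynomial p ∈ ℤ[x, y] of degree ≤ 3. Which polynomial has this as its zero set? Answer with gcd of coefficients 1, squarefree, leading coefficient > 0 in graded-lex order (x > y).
3*x^3 + 2*y^2 + 3*y

(a) deg p = 3. A generic line meets the curve in up to 3 points.
(b) Against the integer gridlines: it crosses the x-axis at the gridline x = 0; it meets the y-axis at y = 0 (among the integer gridlines).
(c) Putting this together gives p.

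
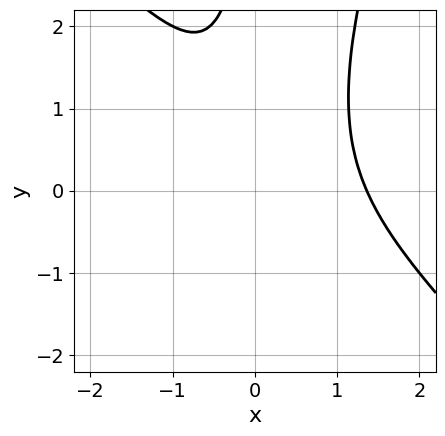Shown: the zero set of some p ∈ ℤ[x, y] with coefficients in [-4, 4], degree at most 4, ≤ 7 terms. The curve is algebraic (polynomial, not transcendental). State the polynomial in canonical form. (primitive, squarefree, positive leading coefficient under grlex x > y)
3*x^3 + 2*x^2*y - x*y^2 - 3*x^2 - 2

1. Degree: a generic line meets the curve in up to 3 points, so deg p = 3.
2. Against the integer gridlines: the curve avoids every integer y-axis point in the box.
3. The integer polynomial consistent with all of this is the stated p.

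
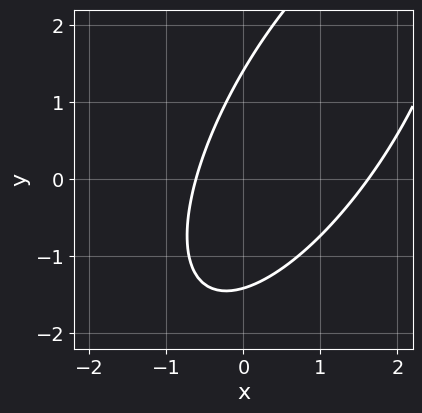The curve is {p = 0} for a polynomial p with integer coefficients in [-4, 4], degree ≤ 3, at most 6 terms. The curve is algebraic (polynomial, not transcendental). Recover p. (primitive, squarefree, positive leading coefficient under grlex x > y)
2*x^2 - 2*x*y + y^2 - 2*x - 2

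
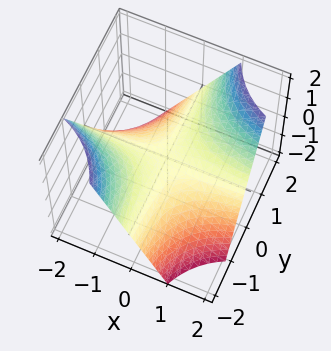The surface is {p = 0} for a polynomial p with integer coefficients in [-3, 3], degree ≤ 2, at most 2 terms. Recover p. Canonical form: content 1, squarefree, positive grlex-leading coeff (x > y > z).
x*y - z

1. deg p = 2. A hyperbolic paraboloid; a quadric.
2. Against the integer gridlines: one z-axis crossing is at z = 0; every point of the y-axis in the box is on the surface; the visible x-axis segment lies entirely on the surface.
3. Fitting integer coefficients to these (and the overall shape) gives p.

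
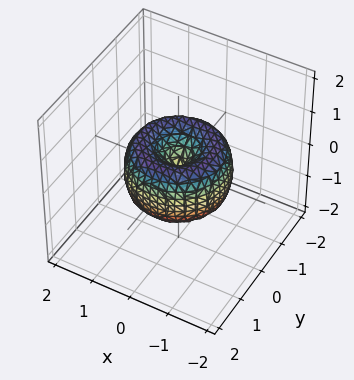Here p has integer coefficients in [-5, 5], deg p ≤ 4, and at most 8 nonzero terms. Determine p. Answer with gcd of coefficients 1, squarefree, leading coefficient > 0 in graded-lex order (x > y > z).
2*x^4 + 4*x^2*y^2 + 2*y^4 - 3*x^2 - 3*y^2 + 2*z^2

Degree: the shape is more complex than any degree-3 surface, so deg p = 4.
By symmetry, the surface is invariant under rotation about z: p = q(x² + y², z).
Reading off the gridlines: a circular section at z = 0 has radius between 1 and 2; one z-axis crossing is at z = 0; it meets the x-axis at x = 0 (among the integer gridlines); it crosses the y-axis at the gridline y = 0.
These observations pin down the coefficients.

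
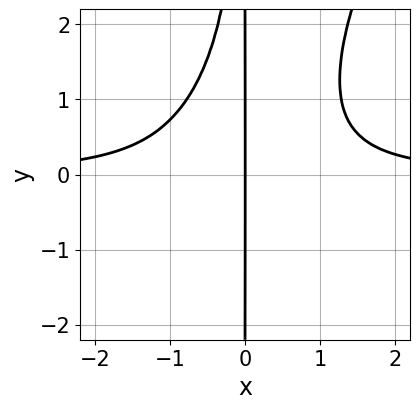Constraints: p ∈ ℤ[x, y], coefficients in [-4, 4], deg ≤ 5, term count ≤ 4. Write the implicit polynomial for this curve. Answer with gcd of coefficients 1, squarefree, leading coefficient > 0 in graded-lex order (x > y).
2*x^3*y - x^2*y^2 - 2*x

First, the degree is 4 — a generic line meets the curve in up to 4 points.
Then, from the axis intercepts and sections: one x-axis crossing is at x = 0; every point of the y-axis in the box is on the curve.
Finally, matching integer coefficients to the picture gives p.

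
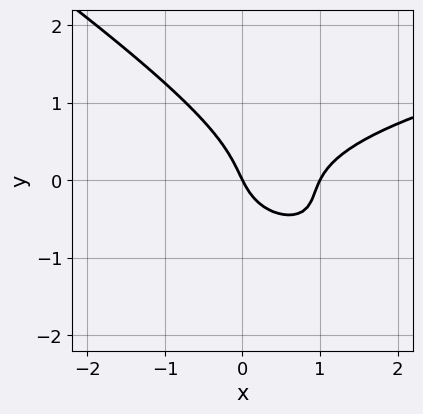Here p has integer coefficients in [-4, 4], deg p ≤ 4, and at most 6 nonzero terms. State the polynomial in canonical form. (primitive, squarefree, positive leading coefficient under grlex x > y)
2*x*y^2 + 3*y^3 - 2*x^2 + 2*x + y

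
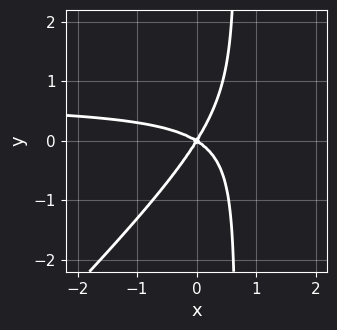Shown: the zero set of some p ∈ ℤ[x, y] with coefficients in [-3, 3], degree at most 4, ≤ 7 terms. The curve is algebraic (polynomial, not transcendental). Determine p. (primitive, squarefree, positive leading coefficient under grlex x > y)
3*x^2*y - 3*x*y^2 - 2*x^2 - 2*x*y + 2*y^2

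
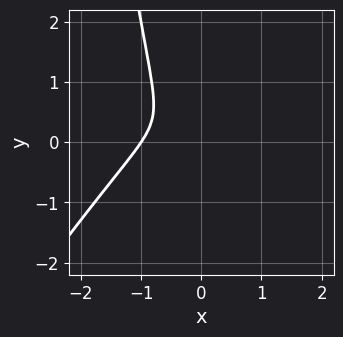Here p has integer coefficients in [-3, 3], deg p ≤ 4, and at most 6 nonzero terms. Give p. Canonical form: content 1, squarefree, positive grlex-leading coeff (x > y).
3*x^3 - 2*x^2*y + 3*x^2 + y^2

(a) deg p = 3.
(b) Against the integer gridlines: it crosses the x-axis at the gridline x = -1.
(c) Solving for integer coefficients yields p as stated.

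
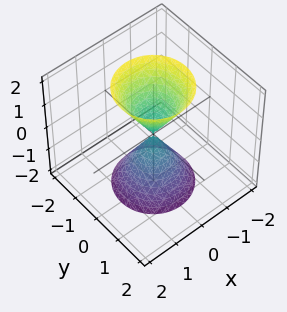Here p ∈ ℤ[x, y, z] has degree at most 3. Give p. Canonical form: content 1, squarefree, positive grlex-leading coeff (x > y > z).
There are 2 components. Treating them together as one polynomial.
deg p = 2. Two nappes meeting at a single point; a quadric.
Symmetry: the surface is invariant under rotation about z: p = q(x² + y², z); the z ↦ −z reflection is a symmetry, so z appears only in even powers.
Reading off the gridlines: it meets the z-axis at z = 0 (among the integer gridlines); it crosses the x-axis at the gridline x = 0; it crosses the y-axis at the gridline y = 0.
Matching integer coefficients to the picture gives p.

3*x^2 + 3*y^2 - z^2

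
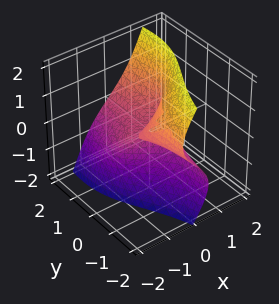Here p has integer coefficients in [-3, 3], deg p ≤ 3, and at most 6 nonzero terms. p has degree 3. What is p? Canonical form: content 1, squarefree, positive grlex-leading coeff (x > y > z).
x*y^2 + 2*x*z^2 - z^3 - 2*y*z

1. The degree is 3 — a generic line meets the surface in up to 3 points.
2. Checking where it meets the axes: one z-axis crossing is at z = 0; every point of the x-axis in the box is on the surface; every point of the y-axis in the box is on the surface.
3. These observations pin down the coefficients.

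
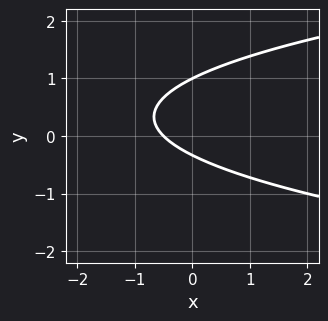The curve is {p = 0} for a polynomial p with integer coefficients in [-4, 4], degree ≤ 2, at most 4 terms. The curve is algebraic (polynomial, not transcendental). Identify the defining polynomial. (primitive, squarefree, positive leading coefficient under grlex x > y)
1. The degree is 2 — a generic line meets the curve in up to 2 points.
2. Observable constraints: it crosses the y-axis at the gridline y = 1.
3. Assembling these constraints gives the stated polynomial.

3*y^2 - 2*x - 2*y - 1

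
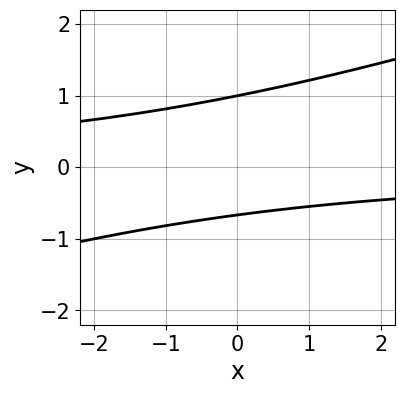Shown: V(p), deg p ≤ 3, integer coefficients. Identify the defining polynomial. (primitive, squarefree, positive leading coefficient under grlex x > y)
x*y - 3*y^2 + y + 2

1. deg p = 2.
2. Reading off the gridlines: one y-axis crossing is at y = 1; the curve avoids every integer x-axis point in the box.
3. Assembling these constraints gives the stated polynomial.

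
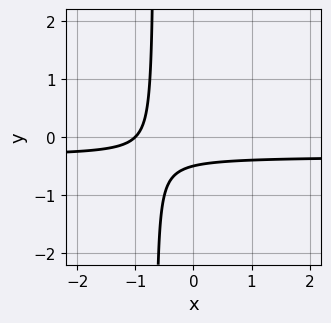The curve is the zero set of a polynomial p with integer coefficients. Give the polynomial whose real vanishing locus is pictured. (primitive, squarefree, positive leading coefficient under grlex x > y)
1. Degree: the shape is more complex than any degree-1 curve, so deg p = 2.
2. Reading off the gridlines: it meets the x-axis at x = -1 (among the integer gridlines).
3. Together with the visible shape, these determine p as stated.

3*x*y + x + 2*y + 1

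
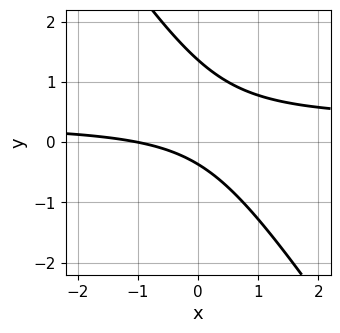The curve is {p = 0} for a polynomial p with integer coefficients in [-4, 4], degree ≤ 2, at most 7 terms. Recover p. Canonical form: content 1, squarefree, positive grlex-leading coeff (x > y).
3*x*y + 2*y^2 - x - 2*y - 1

(a) deg p = 2.
(b) From the axis intercepts and sections: it crosses the x-axis at the gridline x = -1.
(c) Fitting integer coefficients to these (and the overall shape) gives p.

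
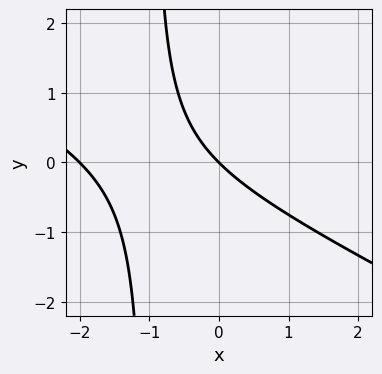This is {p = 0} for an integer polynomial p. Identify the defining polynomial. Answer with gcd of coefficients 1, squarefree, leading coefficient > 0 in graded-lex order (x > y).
(a) The degree is 2 — a generic line meets the curve in up to 2 points.
(b) From the axis intercepts and sections: it meets the y-axis at y = 0 (among the integer gridlines); among the integer gridlines, it crosses the x-axis at x ∈ {-2, 0}.
(c) Solving for integer coefficients yields p as stated.

x^2 + 2*x*y + 2*x + 2*y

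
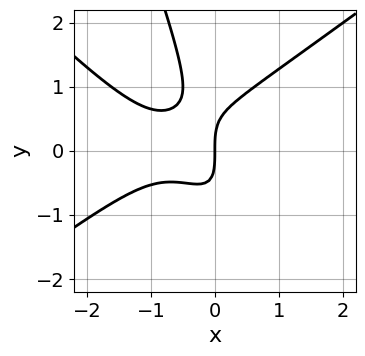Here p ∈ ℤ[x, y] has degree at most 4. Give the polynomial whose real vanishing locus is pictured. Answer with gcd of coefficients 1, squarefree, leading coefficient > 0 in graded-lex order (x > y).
1. deg p = 3.
2. Reading off the gridlines: it meets the y-axis at y = 0 (among the integer gridlines); it crosses the x-axis at the gridline x = 0.
3. The integer polynomial consistent with all of this is the stated p.

2*x^3 - 3*x*y^2 - y^3 + 3*x^2 + 2*x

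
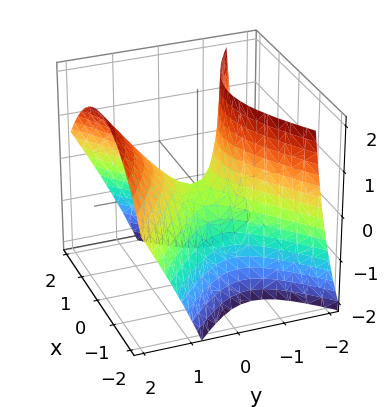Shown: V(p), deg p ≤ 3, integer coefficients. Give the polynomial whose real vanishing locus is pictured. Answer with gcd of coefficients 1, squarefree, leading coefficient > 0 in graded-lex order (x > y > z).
2*x^2 - 3*y^2 + 2*y*z + 2*z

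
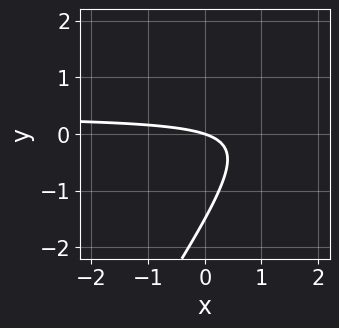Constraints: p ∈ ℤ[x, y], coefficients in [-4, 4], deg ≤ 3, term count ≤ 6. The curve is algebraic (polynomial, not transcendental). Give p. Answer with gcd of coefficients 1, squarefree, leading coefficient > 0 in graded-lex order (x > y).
3*x*y - 2*y^2 - x - 3*y

The degree is 2 — no degree-1 curve has this shape.
Against the integer gridlines: it meets the y-axis at y = 0 (among the integer gridlines); it crosses the x-axis at the gridline x = 0.
Fitting integer coefficients to these (and the overall shape) gives p.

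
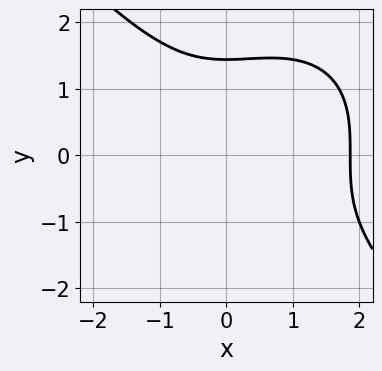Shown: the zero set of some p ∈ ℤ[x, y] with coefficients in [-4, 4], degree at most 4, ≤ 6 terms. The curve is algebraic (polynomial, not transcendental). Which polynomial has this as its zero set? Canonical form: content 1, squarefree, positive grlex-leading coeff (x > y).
x^3 + y^3 - x^2 - 3

The degree is 3 — no degree-2 curve has this shape.
Putting this together gives p.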